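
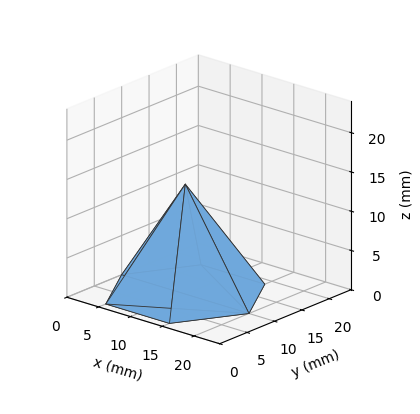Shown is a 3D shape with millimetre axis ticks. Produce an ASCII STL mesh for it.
Reading the render: the shape is a regular 6-sided pyramid, base circumscribed radius ≈ 10 mm, apex at z ≈ 14 mm (dimensions read to the nearest mm from the axis ticks). For the STL, each face is triangulated and given an outward normal.

solid part
  facet normal 0.0000 0.0000 -1.0000
    outer loop
      vertex 5.0 18.7 0.0
      vertex 15.0 18.7 0.0
      vertex 20.0 10.0 0.0
    endloop
  endfacet
  facet normal 0.0000 0.0000 -1.0000
    outer loop
      vertex 0.0 10.0 0.0
      vertex 5.0 18.7 0.0
      vertex 20.0 10.0 0.0
    endloop
  endfacet
  facet normal 0.0000 0.0000 -1.0000
    outer loop
      vertex 5.0 1.3 0.0
      vertex 0.0 10.0 0.0
      vertex 20.0 10.0 0.0
    endloop
  endfacet
  facet normal 0.0000 0.0000 -1.0000
    outer loop
      vertex 15.0 1.3 0.0
      vertex 5.0 1.3 0.0
      vertex 20.0 10.0 0.0
    endloop
  endfacet
  facet normal 0.7371 0.4236 0.5265
    outer loop
      vertex 20.0 10.0 0.0
      vertex 15.0 18.7 0.0
      vertex 10.0 10.0 14.0
    endloop
  endfacet
  facet normal 0.0000 0.8494 0.5278
    outer loop
      vertex 15.0 18.7 0.0
      vertex 5.0 18.7 0.0
      vertex 10.0 10.0 14.0
    endloop
  endfacet
  facet normal -0.7371 0.4236 0.5265
    outer loop
      vertex 5.0 18.7 0.0
      vertex 0.0 10.0 0.0
      vertex 10.0 10.0 14.0
    endloop
  endfacet
  facet normal -0.7371 -0.4236 0.5265
    outer loop
      vertex 0.0 10.0 0.0
      vertex 5.0 1.3 0.0
      vertex 10.0 10.0 14.0
    endloop
  endfacet
  facet normal 0.0000 -0.8494 0.5278
    outer loop
      vertex 5.0 1.3 0.0
      vertex 15.0 1.3 0.0
      vertex 10.0 10.0 14.0
    endloop
  endfacet
  facet normal 0.7371 -0.4236 0.5265
    outer loop
      vertex 15.0 1.3 0.0
      vertex 20.0 10.0 0.0
      vertex 10.0 10.0 14.0
    endloop
  endfacet
endsolid part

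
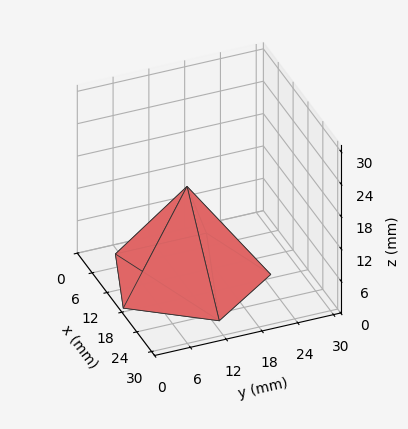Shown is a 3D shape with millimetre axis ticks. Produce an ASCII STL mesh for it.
Reading the render: the shape is a regular 5-sided pyramid, base circumscribed radius ≈ 13 mm, apex at z ≈ 17 mm (dimensions read to the nearest mm from the axis ticks). For the STL, each face is triangulated and given an outward normal.

solid part
  facet normal 0.0000 0.0000 -1.0000
    outer loop
      vertex 2.48 20.64 0.00
      vertex 17.02 25.36 0.00
      vertex 26.00 13.00 0.00
    endloop
  endfacet
  facet normal 0.0000 0.0000 -1.0000
    outer loop
      vertex 2.48 5.36 0.00
      vertex 2.48 20.64 0.00
      vertex 26.00 13.00 0.00
    endloop
  endfacet
  facet normal 0.0000 0.0000 -1.0000
    outer loop
      vertex 17.02 0.64 0.00
      vertex 2.48 5.36 0.00
      vertex 26.00 13.00 0.00
    endloop
  endfacet
  facet normal 0.6880 0.4999 0.5261
    outer loop
      vertex 26.00 13.00 0.00
      vertex 17.02 25.36 0.00
      vertex 13.00 13.00 17.00
    endloop
  endfacet
  facet normal -0.2626 0.8089 0.5260
    outer loop
      vertex 17.02 25.36 0.00
      vertex 2.48 20.64 0.00
      vertex 13.00 13.00 17.00
    endloop
  endfacet
  facet normal -0.8504 0.0000 0.5262
    outer loop
      vertex 2.48 20.64 0.00
      vertex 2.48 5.36 0.00
      vertex 13.00 13.00 17.00
    endloop
  endfacet
  facet normal -0.2626 -0.8089 0.5260
    outer loop
      vertex 2.48 5.36 0.00
      vertex 17.02 0.64 0.00
      vertex 13.00 13.00 17.00
    endloop
  endfacet
  facet normal 0.6880 -0.4999 0.5261
    outer loop
      vertex 17.02 0.64 0.00
      vertex 26.00 13.00 0.00
      vertex 13.00 13.00 17.00
    endloop
  endfacet
endsolid part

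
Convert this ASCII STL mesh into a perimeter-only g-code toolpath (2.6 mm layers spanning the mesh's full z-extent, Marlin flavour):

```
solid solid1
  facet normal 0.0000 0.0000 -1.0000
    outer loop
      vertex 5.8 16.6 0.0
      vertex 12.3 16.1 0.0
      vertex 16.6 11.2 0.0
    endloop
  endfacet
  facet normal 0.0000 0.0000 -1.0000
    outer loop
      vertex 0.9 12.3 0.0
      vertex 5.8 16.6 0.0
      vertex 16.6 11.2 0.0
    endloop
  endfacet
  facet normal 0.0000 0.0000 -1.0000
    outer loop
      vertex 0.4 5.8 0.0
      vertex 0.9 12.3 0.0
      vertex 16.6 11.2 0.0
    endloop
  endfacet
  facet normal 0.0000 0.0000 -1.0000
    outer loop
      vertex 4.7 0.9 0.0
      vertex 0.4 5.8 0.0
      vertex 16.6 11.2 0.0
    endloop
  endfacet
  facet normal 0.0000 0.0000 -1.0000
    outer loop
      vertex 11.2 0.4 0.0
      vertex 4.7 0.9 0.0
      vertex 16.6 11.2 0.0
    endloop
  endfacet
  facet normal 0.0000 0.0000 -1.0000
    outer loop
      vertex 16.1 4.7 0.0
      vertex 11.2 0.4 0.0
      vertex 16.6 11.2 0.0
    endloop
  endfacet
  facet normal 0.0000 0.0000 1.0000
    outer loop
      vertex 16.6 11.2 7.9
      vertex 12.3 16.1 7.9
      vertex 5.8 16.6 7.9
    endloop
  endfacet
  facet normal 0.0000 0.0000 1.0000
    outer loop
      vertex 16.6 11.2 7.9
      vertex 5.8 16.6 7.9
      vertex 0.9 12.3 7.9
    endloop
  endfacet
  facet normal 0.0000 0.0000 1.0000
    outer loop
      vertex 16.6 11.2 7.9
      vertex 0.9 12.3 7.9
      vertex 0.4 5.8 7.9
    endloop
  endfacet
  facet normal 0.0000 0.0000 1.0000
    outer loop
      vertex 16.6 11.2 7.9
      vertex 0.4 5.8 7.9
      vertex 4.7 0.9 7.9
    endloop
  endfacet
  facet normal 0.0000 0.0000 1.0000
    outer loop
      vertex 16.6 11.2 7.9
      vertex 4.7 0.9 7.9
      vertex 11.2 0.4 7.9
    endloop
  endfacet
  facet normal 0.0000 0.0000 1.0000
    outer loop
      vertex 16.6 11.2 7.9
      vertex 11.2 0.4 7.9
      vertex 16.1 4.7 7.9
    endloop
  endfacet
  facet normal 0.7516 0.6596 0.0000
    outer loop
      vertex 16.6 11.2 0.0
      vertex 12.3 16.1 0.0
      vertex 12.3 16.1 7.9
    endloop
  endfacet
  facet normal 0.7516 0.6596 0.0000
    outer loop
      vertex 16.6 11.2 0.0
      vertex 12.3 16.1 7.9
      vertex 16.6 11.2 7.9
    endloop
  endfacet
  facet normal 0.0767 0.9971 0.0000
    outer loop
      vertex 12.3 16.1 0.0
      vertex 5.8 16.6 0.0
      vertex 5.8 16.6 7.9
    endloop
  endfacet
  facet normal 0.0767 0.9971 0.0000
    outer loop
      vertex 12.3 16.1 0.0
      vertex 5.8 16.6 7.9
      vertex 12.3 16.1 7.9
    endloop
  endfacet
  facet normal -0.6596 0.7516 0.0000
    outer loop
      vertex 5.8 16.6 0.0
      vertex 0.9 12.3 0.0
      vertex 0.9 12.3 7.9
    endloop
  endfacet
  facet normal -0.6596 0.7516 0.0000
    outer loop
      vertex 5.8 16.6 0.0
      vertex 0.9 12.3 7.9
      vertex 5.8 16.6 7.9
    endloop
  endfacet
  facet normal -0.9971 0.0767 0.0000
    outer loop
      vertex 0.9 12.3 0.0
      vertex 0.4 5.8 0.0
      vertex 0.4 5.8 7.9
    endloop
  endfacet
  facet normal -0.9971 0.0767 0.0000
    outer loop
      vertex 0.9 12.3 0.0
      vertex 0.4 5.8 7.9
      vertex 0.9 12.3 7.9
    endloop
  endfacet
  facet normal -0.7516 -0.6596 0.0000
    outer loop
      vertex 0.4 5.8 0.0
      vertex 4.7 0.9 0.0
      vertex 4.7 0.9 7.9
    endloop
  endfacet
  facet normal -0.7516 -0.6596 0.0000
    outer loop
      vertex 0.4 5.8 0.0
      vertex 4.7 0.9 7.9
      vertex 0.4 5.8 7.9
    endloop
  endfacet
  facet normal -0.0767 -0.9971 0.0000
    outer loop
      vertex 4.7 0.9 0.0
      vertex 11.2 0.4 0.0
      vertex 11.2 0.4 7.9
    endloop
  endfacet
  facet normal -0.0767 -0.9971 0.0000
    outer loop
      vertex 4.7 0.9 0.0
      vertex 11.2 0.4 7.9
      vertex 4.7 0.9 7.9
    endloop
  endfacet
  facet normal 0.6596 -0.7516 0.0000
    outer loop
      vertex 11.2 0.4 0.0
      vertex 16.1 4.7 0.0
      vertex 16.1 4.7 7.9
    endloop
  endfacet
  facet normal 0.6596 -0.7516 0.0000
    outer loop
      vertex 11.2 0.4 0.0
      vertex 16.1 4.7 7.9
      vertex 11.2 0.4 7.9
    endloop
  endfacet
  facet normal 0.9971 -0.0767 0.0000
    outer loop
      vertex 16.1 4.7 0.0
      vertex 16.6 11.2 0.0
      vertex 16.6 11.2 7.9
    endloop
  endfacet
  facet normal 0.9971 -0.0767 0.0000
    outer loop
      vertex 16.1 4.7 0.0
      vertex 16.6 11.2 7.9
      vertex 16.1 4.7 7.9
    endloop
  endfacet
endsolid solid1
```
; perimeter-only toolpath
G21 ; units = mm
G90 ; absolute positioning
G28 ; home
; layer 1
G0 Z2.6
G0 X16.6 Y11.2
G1 X12.3 Y16.1
G1 X5.8 Y16.6
G1 X0.9 Y12.3
G1 X0.4 Y5.8
G1 X4.7 Y0.9
G1 X11.2 Y0.4
G1 X16.1 Y4.7
G1 X16.6 Y11.2
; layer 2
G0 Z5.3
G0 X16.6 Y11.2
G1 X12.3 Y16.1
G1 X5.8 Y16.6
G1 X0.9 Y12.3
G1 X0.4 Y5.8
G1 X4.7 Y0.9
G1 X11.2 Y0.4
G1 X16.1 Y4.7
G1 X16.6 Y11.2
; layer 3
G0 Z7.9
G0 X16.6 Y11.2
G1 X12.3 Y16.1
G1 X5.8 Y16.6
G1 X0.9 Y12.3
G1 X0.4 Y5.8
G1 X4.7 Y0.9
G1 X11.2 Y0.4
G1 X16.1 Y4.7
G1 X16.6 Y11.2
M2 ; end

The solid is a regular 8-sided prism (a cylinder approximated with 8 flat sides), circumscribed radius ≈ 8.5 mm, height ≈ 7.9 mm. Slicing at Δz = 2.6 mm — 3 equal slices spanning the solid's height, so layer i sits at z = i·h/3 — gives 3 non-empty perimeters. Each is a 8-segment closed polygon; G0 lifts to the layer z and rapids to the start vertex, then G1 traces the edges.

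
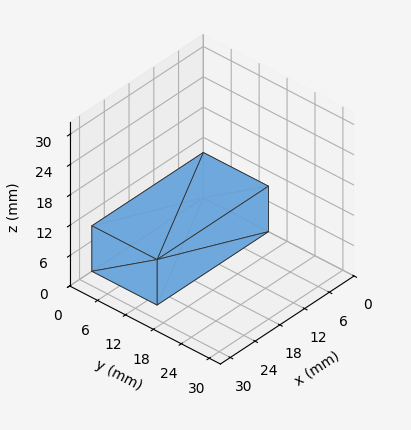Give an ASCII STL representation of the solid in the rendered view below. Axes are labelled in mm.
Reading the render: the shape is a rectangular box, roughly 27 × 14 mm footprint and 9 mm tall (dimensions read to the nearest mm from the axis ticks). For the STL, each face is triangulated and given an outward normal.

solid part
  facet normal 0.0000 0.0000 -1.0000
    outer loop
      vertex 27.0 14.0 0.0
      vertex 27.0 0.0 0.0
      vertex 0.0 0.0 0.0
    endloop
  endfacet
  facet normal 0.0000 0.0000 -1.0000
    outer loop
      vertex 0.0 14.0 0.0
      vertex 27.0 14.0 0.0
      vertex 0.0 0.0 0.0
    endloop
  endfacet
  facet normal 0.0000 0.0000 1.0000
    outer loop
      vertex 0.0 0.0 9.0
      vertex 27.0 0.0 9.0
      vertex 27.0 14.0 9.0
    endloop
  endfacet
  facet normal 0.0000 0.0000 1.0000
    outer loop
      vertex 0.0 0.0 9.0
      vertex 27.0 14.0 9.0
      vertex 0.0 14.0 9.0
    endloop
  endfacet
  facet normal 0.0000 -1.0000 0.0000
    outer loop
      vertex 0.0 0.0 0.0
      vertex 27.0 0.0 0.0
      vertex 27.0 0.0 9.0
    endloop
  endfacet
  facet normal 0.0000 -1.0000 0.0000
    outer loop
      vertex 0.0 0.0 0.0
      vertex 27.0 0.0 9.0
      vertex 0.0 0.0 9.0
    endloop
  endfacet
  facet normal 0.0000 1.0000 0.0000
    outer loop
      vertex 27.0 14.0 9.0
      vertex 27.0 14.0 0.0
      vertex 0.0 14.0 0.0
    endloop
  endfacet
  facet normal 0.0000 1.0000 0.0000
    outer loop
      vertex 0.0 14.0 9.0
      vertex 27.0 14.0 9.0
      vertex 0.0 14.0 0.0
    endloop
  endfacet
  facet normal -1.0000 0.0000 0.0000
    outer loop
      vertex 0.0 14.0 9.0
      vertex 0.0 14.0 0.0
      vertex 0.0 0.0 0.0
    endloop
  endfacet
  facet normal -1.0000 0.0000 0.0000
    outer loop
      vertex 0.0 0.0 9.0
      vertex 0.0 14.0 9.0
      vertex 0.0 0.0 0.0
    endloop
  endfacet
  facet normal 1.0000 0.0000 0.0000
    outer loop
      vertex 27.0 0.0 0.0
      vertex 27.0 14.0 0.0
      vertex 27.0 14.0 9.0
    endloop
  endfacet
  facet normal 1.0000 0.0000 0.0000
    outer loop
      vertex 27.0 0.0 0.0
      vertex 27.0 14.0 9.0
      vertex 27.0 0.0 9.0
    endloop
  endfacet
endsolid part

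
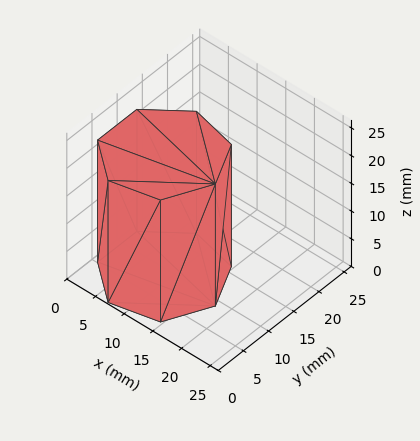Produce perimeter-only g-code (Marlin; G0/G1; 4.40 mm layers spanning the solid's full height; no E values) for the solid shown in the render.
Reading the render: the shape is a regular 7-sided prism (a cylinder approximated with 7 flat sides), circumscribed radius ≈ 9 mm, height ≈ 22 mm (dimensions read to the nearest mm from the axis ticks). For the g-code, the solid's height is divided into equal slices at the stated Δz and each level perimeter traced with G1 moves after a G0 lift.

; perimeter-only toolpath
G21 ; units = mm
G90 ; absolute positioning
G28 ; home
; layer 1
G0 Z4.40
G0 X18.00 Y9.00
G1 X14.61 Y16.04
G1 X7.00 Y17.77
G1 X0.89 Y12.90
G1 X0.89 Y5.10
G1 X7.00 Y0.23
G1 X14.61 Y1.96
G1 X18.00 Y9.00
; layer 2
G0 Z8.80
G0 X18.00 Y9.00
G1 X14.61 Y16.04
G1 X7.00 Y17.77
G1 X0.89 Y12.90
G1 X0.89 Y5.10
G1 X7.00 Y0.23
G1 X14.61 Y1.96
G1 X18.00 Y9.00
; layer 3
G0 Z13.20
G0 X18.00 Y9.00
G1 X14.61 Y16.04
G1 X7.00 Y17.77
G1 X0.89 Y12.90
G1 X0.89 Y5.10
G1 X7.00 Y0.23
G1 X14.61 Y1.96
G1 X18.00 Y9.00
; layer 4
G0 Z17.60
G0 X18.00 Y9.00
G1 X14.61 Y16.04
G1 X7.00 Y17.77
G1 X0.89 Y12.90
G1 X0.89 Y5.10
G1 X7.00 Y0.23
G1 X14.61 Y1.96
G1 X18.00 Y9.00
; layer 5
G0 Z22.00
G0 X18.00 Y9.00
G1 X14.61 Y16.04
G1 X7.00 Y17.77
G1 X0.89 Y12.90
G1 X0.89 Y5.10
G1 X7.00 Y0.23
G1 X14.61 Y1.96
G1 X18.00 Y9.00
M2 ; end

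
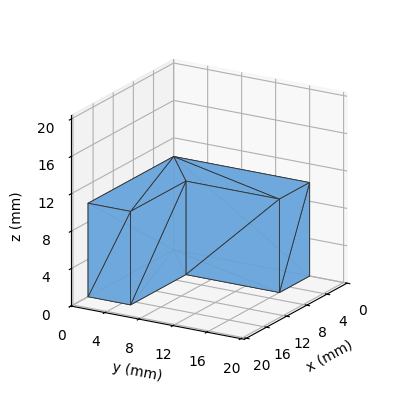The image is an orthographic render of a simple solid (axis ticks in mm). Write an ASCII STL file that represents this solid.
Reading the render: the shape is an L-shaped prism: outer 17 × 16 mm, arm thicknesses ≈ 5 mm (horizontal) and 6 mm (vertical), extruded 10 mm in z (dimensions read to the nearest mm from the axis ticks). For the STL, each face is triangulated and given an outward normal.

solid part
  facet normal 0.0000 0.0000 -1.0000
    outer loop
      vertex 17.000 5.000 0.000
      vertex 17.000 0.000 0.000
      vertex 0.000 0.000 0.000
    endloop
  endfacet
  facet normal 0.0000 0.0000 -1.0000
    outer loop
      vertex 6.000 5.000 0.000
      vertex 17.000 5.000 0.000
      vertex 0.000 0.000 0.000
    endloop
  endfacet
  facet normal 0.0000 0.0000 -1.0000
    outer loop
      vertex 6.000 16.000 0.000
      vertex 6.000 5.000 0.000
      vertex 0.000 0.000 0.000
    endloop
  endfacet
  facet normal 0.0000 0.0000 -1.0000
    outer loop
      vertex 0.000 16.000 0.000
      vertex 6.000 16.000 0.000
      vertex 0.000 0.000 0.000
    endloop
  endfacet
  facet normal 0.0000 0.0000 1.0000
    outer loop
      vertex 0.000 0.000 10.000
      vertex 17.000 0.000 10.000
      vertex 17.000 5.000 10.000
    endloop
  endfacet
  facet normal 0.0000 0.0000 1.0000
    outer loop
      vertex 0.000 0.000 10.000
      vertex 17.000 5.000 10.000
      vertex 6.000 5.000 10.000
    endloop
  endfacet
  facet normal 0.0000 0.0000 1.0000
    outer loop
      vertex 0.000 0.000 10.000
      vertex 6.000 5.000 10.000
      vertex 6.000 16.000 10.000
    endloop
  endfacet
  facet normal 0.0000 0.0000 1.0000
    outer loop
      vertex 0.000 0.000 10.000
      vertex 6.000 16.000 10.000
      vertex 0.000 16.000 10.000
    endloop
  endfacet
  facet normal 0.0000 -1.0000 0.0000
    outer loop
      vertex 0.000 0.000 0.000
      vertex 17.000 0.000 0.000
      vertex 17.000 0.000 10.000
    endloop
  endfacet
  facet normal 0.0000 -1.0000 0.0000
    outer loop
      vertex 0.000 0.000 0.000
      vertex 17.000 0.000 10.000
      vertex 0.000 0.000 10.000
    endloop
  endfacet
  facet normal 1.0000 0.0000 0.0000
    outer loop
      vertex 17.000 0.000 0.000
      vertex 17.000 5.000 0.000
      vertex 17.000 5.000 10.000
    endloop
  endfacet
  facet normal 1.0000 0.0000 0.0000
    outer loop
      vertex 17.000 0.000 0.000
      vertex 17.000 5.000 10.000
      vertex 17.000 0.000 10.000
    endloop
  endfacet
  facet normal 0.0000 1.0000 0.0000
    outer loop
      vertex 17.000 5.000 0.000
      vertex 6.000 5.000 0.000
      vertex 6.000 5.000 10.000
    endloop
  endfacet
  facet normal 0.0000 1.0000 0.0000
    outer loop
      vertex 17.000 5.000 0.000
      vertex 6.000 5.000 10.000
      vertex 17.000 5.000 10.000
    endloop
  endfacet
  facet normal 1.0000 0.0000 0.0000
    outer loop
      vertex 6.000 5.000 0.000
      vertex 6.000 16.000 0.000
      vertex 6.000 16.000 10.000
    endloop
  endfacet
  facet normal 1.0000 0.0000 0.0000
    outer loop
      vertex 6.000 5.000 0.000
      vertex 6.000 16.000 10.000
      vertex 6.000 5.000 10.000
    endloop
  endfacet
  facet normal 0.0000 1.0000 0.0000
    outer loop
      vertex 6.000 16.000 0.000
      vertex 0.000 16.000 0.000
      vertex 0.000 16.000 10.000
    endloop
  endfacet
  facet normal 0.0000 1.0000 0.0000
    outer loop
      vertex 6.000 16.000 0.000
      vertex 0.000 16.000 10.000
      vertex 6.000 16.000 10.000
    endloop
  endfacet
  facet normal -1.0000 0.0000 0.0000
    outer loop
      vertex 0.000 16.000 0.000
      vertex 0.000 0.000 0.000
      vertex 0.000 0.000 10.000
    endloop
  endfacet
  facet normal -1.0000 0.0000 0.0000
    outer loop
      vertex 0.000 16.000 0.000
      vertex 0.000 0.000 10.000
      vertex 0.000 16.000 10.000
    endloop
  endfacet
endsolid part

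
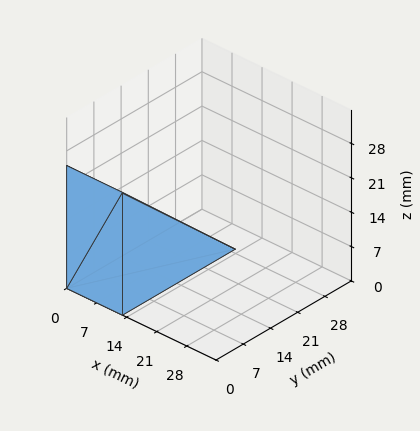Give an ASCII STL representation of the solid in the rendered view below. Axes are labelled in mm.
Reading the render: the shape is a wedge (ramp): 13 × 29 mm base, rising to 25 mm along the y=0 edge and sloping linearly to z=0 at y=29 (dimensions read to the nearest mm from the axis ticks). For the STL, each face is triangulated and given an outward normal.

solid part
  facet normal 0.0000 0.0000 -1.0000
    outer loop
      vertex 13.00 29.00 0.00
      vertex 13.00 0.00 0.00
      vertex 0.00 0.00 0.00
    endloop
  endfacet
  facet normal 0.0000 0.0000 -1.0000
    outer loop
      vertex 0.00 29.00 0.00
      vertex 13.00 29.00 0.00
      vertex 0.00 0.00 0.00
    endloop
  endfacet
  facet normal 0.0000 -1.0000 0.0000
    outer loop
      vertex 0.00 0.00 0.00
      vertex 13.00 0.00 0.00
      vertex 13.00 0.00 25.00
    endloop
  endfacet
  facet normal 0.0000 -1.0000 0.0000
    outer loop
      vertex 0.00 0.00 0.00
      vertex 13.00 0.00 25.00
      vertex 0.00 0.00 25.00
    endloop
  endfacet
  facet normal 0.0000 0.6529 0.7574
    outer loop
      vertex 0.00 0.00 25.00
      vertex 13.00 0.00 25.00
      vertex 13.00 29.00 0.00
    endloop
  endfacet
  facet normal 0.0000 0.6529 0.7574
    outer loop
      vertex 0.00 0.00 25.00
      vertex 13.00 29.00 0.00
      vertex 0.00 29.00 0.00
    endloop
  endfacet
  facet normal -1.0000 0.0000 0.0000
    outer loop
      vertex 0.00 0.00 25.00
      vertex 0.00 29.00 0.00
      vertex 0.00 0.00 0.00
    endloop
  endfacet
  facet normal 1.0000 0.0000 0.0000
    outer loop
      vertex 13.00 0.00 0.00
      vertex 13.00 29.00 0.00
      vertex 13.00 0.00 25.00
    endloop
  endfacet
endsolid part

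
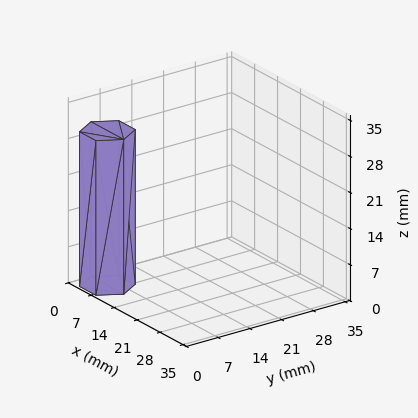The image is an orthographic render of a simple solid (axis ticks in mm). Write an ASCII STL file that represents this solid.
Reading the render: the shape is a regular 6-sided prism (a cylinder approximated with 6 flat sides), circumscribed radius ≈ 5 mm, height ≈ 30 mm (dimensions read to the nearest mm from the axis ticks). For the STL, each face is triangulated and given an outward normal.

solid part
  facet normal 0.0000 0.0000 -1.0000
    outer loop
      vertex 2.50 9.33 0.00
      vertex 7.50 9.33 0.00
      vertex 10.00 5.00 0.00
    endloop
  endfacet
  facet normal 0.0000 0.0000 -1.0000
    outer loop
      vertex 0.00 5.00 0.00
      vertex 2.50 9.33 0.00
      vertex 10.00 5.00 0.00
    endloop
  endfacet
  facet normal 0.0000 0.0000 -1.0000
    outer loop
      vertex 2.50 0.67 0.00
      vertex 0.00 5.00 0.00
      vertex 10.00 5.00 0.00
    endloop
  endfacet
  facet normal 0.0000 0.0000 -1.0000
    outer loop
      vertex 7.50 0.67 0.00
      vertex 2.50 0.67 0.00
      vertex 10.00 5.00 0.00
    endloop
  endfacet
  facet normal 0.0000 0.0000 1.0000
    outer loop
      vertex 10.00 5.00 30.00
      vertex 7.50 9.33 30.00
      vertex 2.50 9.33 30.00
    endloop
  endfacet
  facet normal 0.0000 0.0000 1.0000
    outer loop
      vertex 10.00 5.00 30.00
      vertex 2.50 9.33 30.00
      vertex 0.00 5.00 30.00
    endloop
  endfacet
  facet normal 0.0000 0.0000 1.0000
    outer loop
      vertex 10.00 5.00 30.00
      vertex 0.00 5.00 30.00
      vertex 2.50 0.67 30.00
    endloop
  endfacet
  facet normal 0.0000 0.0000 1.0000
    outer loop
      vertex 10.00 5.00 30.00
      vertex 2.50 0.67 30.00
      vertex 7.50 0.67 30.00
    endloop
  endfacet
  facet normal 0.8660 0.5000 0.0000
    outer loop
      vertex 10.00 5.00 0.00
      vertex 7.50 9.33 0.00
      vertex 7.50 9.33 30.00
    endloop
  endfacet
  facet normal 0.8660 0.5000 0.0000
    outer loop
      vertex 10.00 5.00 0.00
      vertex 7.50 9.33 30.00
      vertex 10.00 5.00 30.00
    endloop
  endfacet
  facet normal 0.0000 1.0000 0.0000
    outer loop
      vertex 7.50 9.33 0.00
      vertex 2.50 9.33 0.00
      vertex 2.50 9.33 30.00
    endloop
  endfacet
  facet normal 0.0000 1.0000 0.0000
    outer loop
      vertex 7.50 9.33 0.00
      vertex 2.50 9.33 30.00
      vertex 7.50 9.33 30.00
    endloop
  endfacet
  facet normal -0.8660 0.5000 0.0000
    outer loop
      vertex 2.50 9.33 0.00
      vertex 0.00 5.00 0.00
      vertex 0.00 5.00 30.00
    endloop
  endfacet
  facet normal -0.8660 0.5000 0.0000
    outer loop
      vertex 2.50 9.33 0.00
      vertex 0.00 5.00 30.00
      vertex 2.50 9.33 30.00
    endloop
  endfacet
  facet normal -0.8660 -0.5000 0.0000
    outer loop
      vertex 0.00 5.00 0.00
      vertex 2.50 0.67 0.00
      vertex 2.50 0.67 30.00
    endloop
  endfacet
  facet normal -0.8660 -0.5000 0.0000
    outer loop
      vertex 0.00 5.00 0.00
      vertex 2.50 0.67 30.00
      vertex 0.00 5.00 30.00
    endloop
  endfacet
  facet normal 0.0000 -1.0000 0.0000
    outer loop
      vertex 2.50 0.67 0.00
      vertex 7.50 0.67 0.00
      vertex 7.50 0.67 30.00
    endloop
  endfacet
  facet normal 0.0000 -1.0000 0.0000
    outer loop
      vertex 2.50 0.67 0.00
      vertex 7.50 0.67 30.00
      vertex 2.50 0.67 30.00
    endloop
  endfacet
  facet normal 0.8660 -0.5000 0.0000
    outer loop
      vertex 7.50 0.67 0.00
      vertex 10.00 5.00 0.00
      vertex 10.00 5.00 30.00
    endloop
  endfacet
  facet normal 0.8660 -0.5000 0.0000
    outer loop
      vertex 7.50 0.67 0.00
      vertex 10.00 5.00 30.00
      vertex 7.50 0.67 30.00
    endloop
  endfacet
endsolid part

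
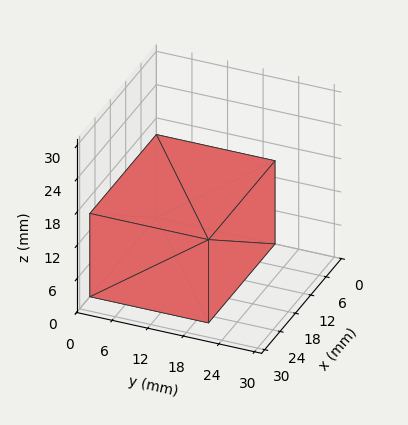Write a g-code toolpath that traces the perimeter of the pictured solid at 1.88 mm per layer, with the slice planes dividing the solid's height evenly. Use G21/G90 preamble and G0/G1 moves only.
Reading the render: the shape is a rectangular box, roughly 26 × 20 mm footprint and 15 mm tall (dimensions read to the nearest mm from the axis ticks). For the g-code, the solid's height is divided into equal slices at the stated Δz and each level perimeter traced with G1 moves after a G0 lift.

; perimeter-only toolpath
G21 ; units = mm
G90 ; absolute positioning
G28 ; home
; layer 1
G0 Z1.88
G0 X0.00 Y0.00
G1 X26.00 Y0.00
G1 X26.00 Y20.00
G1 X0.00 Y20.00
G1 X0.00 Y0.00
; layer 2
G0 Z3.75
G0 X0.00 Y0.00
G1 X26.00 Y0.00
G1 X26.00 Y20.00
G1 X0.00 Y20.00
G1 X0.00 Y0.00
; layer 3
G0 Z5.62
G0 X0.00 Y0.00
G1 X26.00 Y0.00
G1 X26.00 Y20.00
G1 X0.00 Y20.00
G1 X0.00 Y0.00
; layer 4
G0 Z7.50
G0 X0.00 Y0.00
G1 X26.00 Y0.00
G1 X26.00 Y20.00
G1 X0.00 Y20.00
G1 X0.00 Y0.00
; layer 5
G0 Z9.38
G0 X0.00 Y0.00
G1 X26.00 Y0.00
G1 X26.00 Y20.00
G1 X0.00 Y20.00
G1 X0.00 Y0.00
; layer 6
G0 Z11.25
G0 X0.00 Y0.00
G1 X26.00 Y0.00
G1 X26.00 Y20.00
G1 X0.00 Y20.00
G1 X0.00 Y0.00
; layer 7
G0 Z13.12
G0 X0.00 Y0.00
G1 X26.00 Y0.00
G1 X26.00 Y20.00
G1 X0.00 Y20.00
G1 X0.00 Y0.00
; layer 8
G0 Z15.00
G0 X0.00 Y0.00
G1 X26.00 Y0.00
G1 X26.00 Y20.00
G1 X0.00 Y20.00
G1 X0.00 Y0.00
M2 ; end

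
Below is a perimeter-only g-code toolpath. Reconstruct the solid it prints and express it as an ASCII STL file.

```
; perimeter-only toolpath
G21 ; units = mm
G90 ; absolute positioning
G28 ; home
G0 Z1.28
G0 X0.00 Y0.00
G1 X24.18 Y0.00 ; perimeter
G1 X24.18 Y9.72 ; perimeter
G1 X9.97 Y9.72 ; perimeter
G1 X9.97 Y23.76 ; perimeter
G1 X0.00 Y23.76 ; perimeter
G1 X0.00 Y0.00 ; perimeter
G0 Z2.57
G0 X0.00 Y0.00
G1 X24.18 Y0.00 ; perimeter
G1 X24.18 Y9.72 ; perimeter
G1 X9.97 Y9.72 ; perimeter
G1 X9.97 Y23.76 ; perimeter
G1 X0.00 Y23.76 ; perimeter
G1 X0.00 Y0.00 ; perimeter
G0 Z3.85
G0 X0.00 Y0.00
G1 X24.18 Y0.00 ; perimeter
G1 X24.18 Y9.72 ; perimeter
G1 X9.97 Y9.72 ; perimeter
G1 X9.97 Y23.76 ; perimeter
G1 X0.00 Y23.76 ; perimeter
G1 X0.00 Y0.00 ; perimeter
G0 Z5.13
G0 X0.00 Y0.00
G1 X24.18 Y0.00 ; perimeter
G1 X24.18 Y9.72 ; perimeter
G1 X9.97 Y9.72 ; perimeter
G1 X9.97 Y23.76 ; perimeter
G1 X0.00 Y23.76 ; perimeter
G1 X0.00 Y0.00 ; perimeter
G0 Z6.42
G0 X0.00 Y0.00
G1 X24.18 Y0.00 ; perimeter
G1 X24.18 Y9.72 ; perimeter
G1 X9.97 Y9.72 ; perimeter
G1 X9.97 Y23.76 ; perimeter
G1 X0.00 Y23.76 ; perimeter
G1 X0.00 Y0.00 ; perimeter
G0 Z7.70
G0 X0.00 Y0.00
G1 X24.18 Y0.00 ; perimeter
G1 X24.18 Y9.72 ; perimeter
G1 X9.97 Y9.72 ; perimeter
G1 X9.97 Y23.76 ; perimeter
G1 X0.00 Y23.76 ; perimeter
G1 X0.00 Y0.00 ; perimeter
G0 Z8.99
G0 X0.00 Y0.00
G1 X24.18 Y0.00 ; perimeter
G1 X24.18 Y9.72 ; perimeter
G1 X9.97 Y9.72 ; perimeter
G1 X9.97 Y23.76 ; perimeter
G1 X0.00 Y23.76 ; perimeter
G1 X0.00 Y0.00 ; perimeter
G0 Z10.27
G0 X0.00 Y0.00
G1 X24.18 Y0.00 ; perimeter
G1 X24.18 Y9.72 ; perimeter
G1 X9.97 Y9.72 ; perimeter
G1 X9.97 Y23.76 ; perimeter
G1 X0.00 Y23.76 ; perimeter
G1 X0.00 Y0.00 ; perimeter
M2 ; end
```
solid part
  facet normal 0.0000 0.0000 -1.0000
    outer loop
      vertex 24.18 9.72 0.00
      vertex 24.18 0.00 0.00
      vertex 0.00 0.00 0.00
    endloop
  endfacet
  facet normal 0.0000 0.0000 -1.0000
    outer loop
      vertex 9.97 9.72 0.00
      vertex 24.18 9.72 0.00
      vertex 0.00 0.00 0.00
    endloop
  endfacet
  facet normal 0.0000 0.0000 -1.0000
    outer loop
      vertex 9.97 23.76 0.00
      vertex 9.97 9.72 0.00
      vertex 0.00 0.00 0.00
    endloop
  endfacet
  facet normal 0.0000 0.0000 -1.0000
    outer loop
      vertex 0.00 23.76 0.00
      vertex 9.97 23.76 0.00
      vertex 0.00 0.00 0.00
    endloop
  endfacet
  facet normal 0.0000 0.0000 1.0000
    outer loop
      vertex 0.00 0.00 10.27
      vertex 24.18 0.00 10.27
      vertex 24.18 9.72 10.27
    endloop
  endfacet
  facet normal 0.0000 0.0000 1.0000
    outer loop
      vertex 0.00 0.00 10.27
      vertex 24.18 9.72 10.27
      vertex 9.97 9.72 10.27
    endloop
  endfacet
  facet normal 0.0000 0.0000 1.0000
    outer loop
      vertex 0.00 0.00 10.27
      vertex 9.97 9.72 10.27
      vertex 9.97 23.76 10.27
    endloop
  endfacet
  facet normal 0.0000 0.0000 1.0000
    outer loop
      vertex 0.00 0.00 10.27
      vertex 9.97 23.76 10.27
      vertex 0.00 23.76 10.27
    endloop
  endfacet
  facet normal 0.0000 -1.0000 0.0000
    outer loop
      vertex 0.00 0.00 0.00
      vertex 24.18 0.00 0.00
      vertex 24.18 0.00 10.27
    endloop
  endfacet
  facet normal 0.0000 -1.0000 0.0000
    outer loop
      vertex 0.00 0.00 0.00
      vertex 24.18 0.00 10.27
      vertex 0.00 0.00 10.27
    endloop
  endfacet
  facet normal 1.0000 0.0000 0.0000
    outer loop
      vertex 24.18 0.00 0.00
      vertex 24.18 9.72 0.00
      vertex 24.18 9.72 10.27
    endloop
  endfacet
  facet normal 1.0000 0.0000 0.0000
    outer loop
      vertex 24.18 0.00 0.00
      vertex 24.18 9.72 10.27
      vertex 24.18 0.00 10.27
    endloop
  endfacet
  facet normal 0.0000 1.0000 0.0000
    outer loop
      vertex 24.18 9.72 0.00
      vertex 9.97 9.72 0.00
      vertex 9.97 9.72 10.27
    endloop
  endfacet
  facet normal 0.0000 1.0000 0.0000
    outer loop
      vertex 24.18 9.72 0.00
      vertex 9.97 9.72 10.27
      vertex 24.18 9.72 10.27
    endloop
  endfacet
  facet normal 1.0000 0.0000 0.0000
    outer loop
      vertex 9.97 9.72 0.00
      vertex 9.97 23.76 0.00
      vertex 9.97 23.76 10.27
    endloop
  endfacet
  facet normal 1.0000 0.0000 0.0000
    outer loop
      vertex 9.97 9.72 0.00
      vertex 9.97 23.76 10.27
      vertex 9.97 9.72 10.27
    endloop
  endfacet
  facet normal 0.0000 1.0000 0.0000
    outer loop
      vertex 9.97 23.76 0.00
      vertex 0.00 23.76 0.00
      vertex 0.00 23.76 10.27
    endloop
  endfacet
  facet normal 0.0000 1.0000 0.0000
    outer loop
      vertex 9.97 23.76 0.00
      vertex 0.00 23.76 10.27
      vertex 9.97 23.76 10.27
    endloop
  endfacet
  facet normal -1.0000 0.0000 0.0000
    outer loop
      vertex 0.00 23.76 0.00
      vertex 0.00 0.00 0.00
      vertex 0.00 0.00 10.27
    endloop
  endfacet
  facet normal -1.0000 0.0000 0.0000
    outer loop
      vertex 0.00 23.76 0.00
      vertex 0.00 0.00 10.27
      vertex 0.00 23.76 10.27
    endloop
  endfacet
endsolid part

The G0 Z moves step by Δz≈1.28 mm. Every layer's G1 loop is the same polygon, so the solid is a straight extrusion of it from z=0 to z≈10.3. Closing with flat bottom and top caps and triangulating gives 20 facets — an L-shaped prism: outer 24.2 × 23.8 mm, arm thicknesses ≈ 9.72 mm (horizontal) and 9.97 mm (vertical), extruded 10.3 mm in z.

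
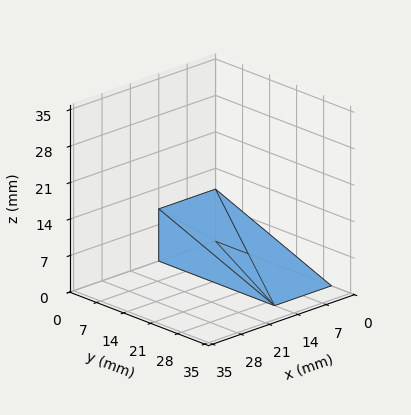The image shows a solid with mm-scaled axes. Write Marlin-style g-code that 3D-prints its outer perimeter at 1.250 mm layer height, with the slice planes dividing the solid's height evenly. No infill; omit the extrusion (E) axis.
Reading the render: the shape is a wedge (ramp): 14 × 30 mm base, rising to 10 mm along the y=0 edge and sloping linearly to z=0 at y=30 (dimensions read to the nearest mm from the axis ticks). For the g-code, the solid's height is divided into equal slices at the stated Δz and each level perimeter traced with G1 moves after a G0 lift.

; perimeter-only toolpath
G21 ; units = mm
G90 ; absolute positioning
G28 ; home
; layer 1
G0 Z1.250
G0 X0.000 Y0.000
G1 X14.000 Y0.000
G1 X14.000 Y26.250
G1 X0.000 Y26.250
G1 X0.000 Y0.000
; layer 2
G0 Z2.500
G0 X0.000 Y0.000
G1 X14.000 Y0.000
G1 X14.000 Y22.500
G1 X0.000 Y22.500
G1 X0.000 Y0.000
; layer 3
G0 Z3.750
G0 X0.000 Y0.000
G1 X14.000 Y0.000
G1 X14.000 Y18.750
G1 X0.000 Y18.750
G1 X0.000 Y0.000
; layer 4
G0 Z5.000
G0 X0.000 Y0.000
G1 X14.000 Y0.000
G1 X14.000 Y15.000
G1 X0.000 Y15.000
G1 X0.000 Y0.000
; layer 5
G0 Z6.250
G0 X0.000 Y0.000
G1 X14.000 Y0.000
G1 X14.000 Y11.250
G1 X0.000 Y11.250
G1 X0.000 Y0.000
; layer 6
G0 Z7.500
G0 X0.000 Y0.000
G1 X14.000 Y0.000
G1 X14.000 Y7.500
G1 X0.000 Y7.500
G1 X0.000 Y0.000
; layer 7
G0 Z8.750
G0 X0.000 Y0.000
G1 X14.000 Y0.000
G1 X14.000 Y3.750
G1 X0.000 Y3.750
G1 X0.000 Y0.000
M2 ; end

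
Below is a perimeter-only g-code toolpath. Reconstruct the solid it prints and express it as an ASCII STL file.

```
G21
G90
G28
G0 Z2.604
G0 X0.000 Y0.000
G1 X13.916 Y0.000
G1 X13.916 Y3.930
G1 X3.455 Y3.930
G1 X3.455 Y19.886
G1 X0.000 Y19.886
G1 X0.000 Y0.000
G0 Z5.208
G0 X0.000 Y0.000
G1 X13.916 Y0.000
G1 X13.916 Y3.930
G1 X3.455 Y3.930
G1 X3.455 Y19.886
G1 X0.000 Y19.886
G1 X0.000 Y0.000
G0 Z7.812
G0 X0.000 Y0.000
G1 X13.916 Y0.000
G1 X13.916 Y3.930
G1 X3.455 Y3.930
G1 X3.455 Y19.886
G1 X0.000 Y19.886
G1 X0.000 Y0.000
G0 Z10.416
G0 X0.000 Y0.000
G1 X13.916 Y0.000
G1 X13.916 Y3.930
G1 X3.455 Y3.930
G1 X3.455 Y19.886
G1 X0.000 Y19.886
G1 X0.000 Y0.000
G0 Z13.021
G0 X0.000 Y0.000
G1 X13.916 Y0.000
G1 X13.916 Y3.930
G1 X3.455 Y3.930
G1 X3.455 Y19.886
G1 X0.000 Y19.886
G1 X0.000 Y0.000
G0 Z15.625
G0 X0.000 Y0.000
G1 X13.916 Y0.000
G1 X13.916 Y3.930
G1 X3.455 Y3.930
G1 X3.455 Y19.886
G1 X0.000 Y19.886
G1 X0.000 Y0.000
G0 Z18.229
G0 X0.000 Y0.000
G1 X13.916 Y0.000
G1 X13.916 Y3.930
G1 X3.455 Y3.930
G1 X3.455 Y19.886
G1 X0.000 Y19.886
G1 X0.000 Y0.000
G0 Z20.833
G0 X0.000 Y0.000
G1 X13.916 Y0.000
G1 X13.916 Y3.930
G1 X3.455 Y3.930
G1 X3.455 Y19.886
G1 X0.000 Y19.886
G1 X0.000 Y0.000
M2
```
solid part
  facet normal 0.0000 0.0000 -1.0000
    outer loop
      vertex 13.916 3.930 0.000
      vertex 13.916 0.000 0.000
      vertex 0.000 0.000 0.000
    endloop
  endfacet
  facet normal 0.0000 0.0000 -1.0000
    outer loop
      vertex 3.455 3.930 0.000
      vertex 13.916 3.930 0.000
      vertex 0.000 0.000 0.000
    endloop
  endfacet
  facet normal 0.0000 0.0000 -1.0000
    outer loop
      vertex 3.455 19.886 0.000
      vertex 3.455 3.930 0.000
      vertex 0.000 0.000 0.000
    endloop
  endfacet
  facet normal 0.0000 0.0000 -1.0000
    outer loop
      vertex 0.000 19.886 0.000
      vertex 3.455 19.886 0.000
      vertex 0.000 0.000 0.000
    endloop
  endfacet
  facet normal 0.0000 0.0000 1.0000
    outer loop
      vertex 0.000 0.000 20.833
      vertex 13.916 0.000 20.833
      vertex 13.916 3.930 20.833
    endloop
  endfacet
  facet normal 0.0000 0.0000 1.0000
    outer loop
      vertex 0.000 0.000 20.833
      vertex 13.916 3.930 20.833
      vertex 3.455 3.930 20.833
    endloop
  endfacet
  facet normal 0.0000 0.0000 1.0000
    outer loop
      vertex 0.000 0.000 20.833
      vertex 3.455 3.930 20.833
      vertex 3.455 19.886 20.833
    endloop
  endfacet
  facet normal 0.0000 0.0000 1.0000
    outer loop
      vertex 0.000 0.000 20.833
      vertex 3.455 19.886 20.833
      vertex 0.000 19.886 20.833
    endloop
  endfacet
  facet normal 0.0000 -1.0000 0.0000
    outer loop
      vertex 0.000 0.000 0.000
      vertex 13.916 0.000 0.000
      vertex 13.916 0.000 20.833
    endloop
  endfacet
  facet normal 0.0000 -1.0000 0.0000
    outer loop
      vertex 0.000 0.000 0.000
      vertex 13.916 0.000 20.833
      vertex 0.000 0.000 20.833
    endloop
  endfacet
  facet normal 1.0000 0.0000 0.0000
    outer loop
      vertex 13.916 0.000 0.000
      vertex 13.916 3.930 0.000
      vertex 13.916 3.930 20.833
    endloop
  endfacet
  facet normal 1.0000 0.0000 0.0000
    outer loop
      vertex 13.916 0.000 0.000
      vertex 13.916 3.930 20.833
      vertex 13.916 0.000 20.833
    endloop
  endfacet
  facet normal 0.0000 1.0000 0.0000
    outer loop
      vertex 13.916 3.930 0.000
      vertex 3.455 3.930 0.000
      vertex 3.455 3.930 20.833
    endloop
  endfacet
  facet normal 0.0000 1.0000 0.0000
    outer loop
      vertex 13.916 3.930 0.000
      vertex 3.455 3.930 20.833
      vertex 13.916 3.930 20.833
    endloop
  endfacet
  facet normal 1.0000 0.0000 0.0000
    outer loop
      vertex 3.455 3.930 0.000
      vertex 3.455 19.886 0.000
      vertex 3.455 19.886 20.833
    endloop
  endfacet
  facet normal 1.0000 0.0000 0.0000
    outer loop
      vertex 3.455 3.930 0.000
      vertex 3.455 19.886 20.833
      vertex 3.455 3.930 20.833
    endloop
  endfacet
  facet normal 0.0000 1.0000 0.0000
    outer loop
      vertex 3.455 19.886 0.000
      vertex 0.000 19.886 0.000
      vertex 0.000 19.886 20.833
    endloop
  endfacet
  facet normal 0.0000 1.0000 0.0000
    outer loop
      vertex 3.455 19.886 0.000
      vertex 0.000 19.886 20.833
      vertex 3.455 19.886 20.833
    endloop
  endfacet
  facet normal -1.0000 0.0000 0.0000
    outer loop
      vertex 0.000 19.886 0.000
      vertex 0.000 0.000 0.000
      vertex 0.000 0.000 20.833
    endloop
  endfacet
  facet normal -1.0000 0.0000 0.0000
    outer loop
      vertex 0.000 19.886 0.000
      vertex 0.000 0.000 20.833
      vertex 0.000 19.886 20.833
    endloop
  endfacet
endsolid part

The G0 Z moves step by Δz≈2.604 mm. Every layer's G1 loop is the same polygon, so the solid is a straight extrusion of it from z=0 to z≈20.8. Closing with flat bottom and top caps and triangulating gives 20 facets — an L-shaped prism: outer 13.9 × 19.9 mm, arm thicknesses ≈ 3.93 mm (horizontal) and 3.46 mm (vertical), extruded 20.8 mm in z.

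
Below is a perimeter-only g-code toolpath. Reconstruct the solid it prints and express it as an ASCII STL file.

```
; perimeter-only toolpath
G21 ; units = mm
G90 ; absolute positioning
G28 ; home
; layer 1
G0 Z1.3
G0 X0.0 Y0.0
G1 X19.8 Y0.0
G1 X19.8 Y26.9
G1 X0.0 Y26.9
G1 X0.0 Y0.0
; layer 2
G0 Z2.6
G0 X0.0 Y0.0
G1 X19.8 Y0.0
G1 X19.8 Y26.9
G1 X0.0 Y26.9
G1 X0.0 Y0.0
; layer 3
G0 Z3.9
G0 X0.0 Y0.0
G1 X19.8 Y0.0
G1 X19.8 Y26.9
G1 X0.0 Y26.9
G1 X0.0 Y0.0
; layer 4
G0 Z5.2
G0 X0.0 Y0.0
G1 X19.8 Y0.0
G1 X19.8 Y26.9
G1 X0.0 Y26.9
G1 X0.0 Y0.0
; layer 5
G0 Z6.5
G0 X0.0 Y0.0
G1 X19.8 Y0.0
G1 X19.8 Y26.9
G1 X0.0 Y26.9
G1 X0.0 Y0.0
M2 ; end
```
solid part
  facet normal 0.0000 0.0000 -1.0000
    outer loop
      vertex 19.8 26.9 0.0
      vertex 19.8 0.0 0.0
      vertex 0.0 0.0 0.0
    endloop
  endfacet
  facet normal 0.0000 0.0000 -1.0000
    outer loop
      vertex 0.0 26.9 0.0
      vertex 19.8 26.9 0.0
      vertex 0.0 0.0 0.0
    endloop
  endfacet
  facet normal 0.0000 0.0000 1.0000
    outer loop
      vertex 0.0 0.0 6.5
      vertex 19.8 0.0 6.5
      vertex 19.8 26.9 6.5
    endloop
  endfacet
  facet normal 0.0000 0.0000 1.0000
    outer loop
      vertex 0.0 0.0 6.5
      vertex 19.8 26.9 6.5
      vertex 0.0 26.9 6.5
    endloop
  endfacet
  facet normal 0.0000 -1.0000 0.0000
    outer loop
      vertex 0.0 0.0 0.0
      vertex 19.8 0.0 0.0
      vertex 19.8 0.0 6.5
    endloop
  endfacet
  facet normal 0.0000 -1.0000 0.0000
    outer loop
      vertex 0.0 0.0 0.0
      vertex 19.8 0.0 6.5
      vertex 0.0 0.0 6.5
    endloop
  endfacet
  facet normal 0.0000 1.0000 0.0000
    outer loop
      vertex 19.8 26.9 6.5
      vertex 19.8 26.9 0.0
      vertex 0.0 26.9 0.0
    endloop
  endfacet
  facet normal 0.0000 1.0000 0.0000
    outer loop
      vertex 0.0 26.9 6.5
      vertex 19.8 26.9 6.5
      vertex 0.0 26.9 0.0
    endloop
  endfacet
  facet normal -1.0000 0.0000 0.0000
    outer loop
      vertex 0.0 26.9 6.5
      vertex 0.0 26.9 0.0
      vertex 0.0 0.0 0.0
    endloop
  endfacet
  facet normal -1.0000 0.0000 0.0000
    outer loop
      vertex 0.0 0.0 6.5
      vertex 0.0 26.9 6.5
      vertex 0.0 0.0 0.0
    endloop
  endfacet
  facet normal 1.0000 0.0000 0.0000
    outer loop
      vertex 19.8 0.0 0.0
      vertex 19.8 26.9 0.0
      vertex 19.8 26.9 6.5
    endloop
  endfacet
  facet normal 1.0000 0.0000 0.0000
    outer loop
      vertex 19.8 0.0 0.0
      vertex 19.8 26.9 6.5
      vertex 19.8 0.0 6.5
    endloop
  endfacet
endsolid part

The G0 Z moves step by Δz≈1.3 mm. Every layer's G1 loop is the same polygon, so the solid is a straight extrusion of it from z=0 to z≈6.5. Closing with flat bottom and top caps and triangulating gives 12 facets — a rectangular box, roughly 19.8 × 26.9 mm footprint and 6.5 mm tall.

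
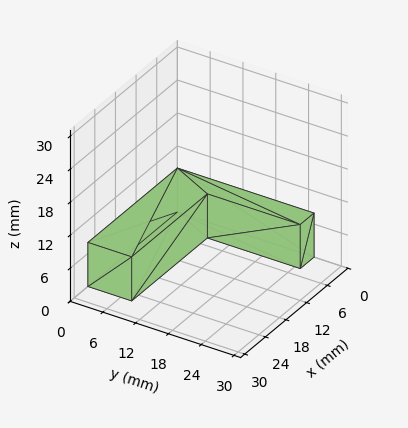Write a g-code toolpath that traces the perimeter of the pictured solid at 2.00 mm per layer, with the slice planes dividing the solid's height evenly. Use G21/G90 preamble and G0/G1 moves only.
Reading the render: the shape is an L-shaped prism: outer 26 × 25 mm, arm thicknesses ≈ 8 mm (horizontal) and 4 mm (vertical), extruded 8 mm in z (dimensions read to the nearest mm from the axis ticks). For the g-code, the solid's height is divided into equal slices at the stated Δz and each level perimeter traced with G1 moves after a G0 lift.

; perimeter-only toolpath
G21 ; units = mm
G90 ; absolute positioning
G28 ; home
; layer 1
G0 Z2.00
G0 X0.00 Y0.00
G1 X26.00 Y0.00
G1 X26.00 Y8.00
G1 X4.00 Y8.00
G1 X4.00 Y25.00
G1 X0.00 Y25.00
G1 X0.00 Y0.00
; layer 2
G0 Z4.00
G0 X0.00 Y0.00
G1 X26.00 Y0.00
G1 X26.00 Y8.00
G1 X4.00 Y8.00
G1 X4.00 Y25.00
G1 X0.00 Y25.00
G1 X0.00 Y0.00
; layer 3
G0 Z6.00
G0 X0.00 Y0.00
G1 X26.00 Y0.00
G1 X26.00 Y8.00
G1 X4.00 Y8.00
G1 X4.00 Y25.00
G1 X0.00 Y25.00
G1 X0.00 Y0.00
; layer 4
G0 Z8.00
G0 X0.00 Y0.00
G1 X26.00 Y0.00
G1 X26.00 Y8.00
G1 X4.00 Y8.00
G1 X4.00 Y25.00
G1 X0.00 Y25.00
G1 X0.00 Y0.00
M2 ; end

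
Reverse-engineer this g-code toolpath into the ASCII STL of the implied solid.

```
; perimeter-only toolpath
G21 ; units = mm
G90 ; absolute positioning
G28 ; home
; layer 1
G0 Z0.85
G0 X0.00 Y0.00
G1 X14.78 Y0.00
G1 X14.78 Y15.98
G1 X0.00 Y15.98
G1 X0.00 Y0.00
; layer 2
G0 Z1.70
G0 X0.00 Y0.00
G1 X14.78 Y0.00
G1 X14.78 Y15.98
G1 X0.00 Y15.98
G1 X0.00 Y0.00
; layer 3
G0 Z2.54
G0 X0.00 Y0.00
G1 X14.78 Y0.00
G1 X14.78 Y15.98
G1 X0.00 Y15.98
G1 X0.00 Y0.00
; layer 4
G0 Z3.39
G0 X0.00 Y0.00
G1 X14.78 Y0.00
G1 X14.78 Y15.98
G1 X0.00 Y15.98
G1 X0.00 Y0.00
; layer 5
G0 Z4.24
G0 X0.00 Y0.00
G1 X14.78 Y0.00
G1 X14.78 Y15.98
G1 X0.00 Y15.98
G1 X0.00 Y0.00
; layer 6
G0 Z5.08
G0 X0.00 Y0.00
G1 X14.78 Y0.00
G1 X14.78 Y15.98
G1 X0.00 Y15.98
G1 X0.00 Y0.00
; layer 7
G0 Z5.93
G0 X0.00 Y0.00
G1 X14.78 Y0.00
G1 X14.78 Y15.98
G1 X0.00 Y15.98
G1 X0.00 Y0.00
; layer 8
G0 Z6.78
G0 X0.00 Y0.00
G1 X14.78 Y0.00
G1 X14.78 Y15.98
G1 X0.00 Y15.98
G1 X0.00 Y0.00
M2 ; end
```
solid part
  facet normal 0.0000 0.0000 -1.0000
    outer loop
      vertex 14.78 15.98 0.00
      vertex 14.78 0.00 0.00
      vertex 0.00 0.00 0.00
    endloop
  endfacet
  facet normal 0.0000 0.0000 -1.0000
    outer loop
      vertex 0.00 15.98 0.00
      vertex 14.78 15.98 0.00
      vertex 0.00 0.00 0.00
    endloop
  endfacet
  facet normal 0.0000 0.0000 1.0000
    outer loop
      vertex 0.00 0.00 6.78
      vertex 14.78 0.00 6.78
      vertex 14.78 15.98 6.78
    endloop
  endfacet
  facet normal 0.0000 0.0000 1.0000
    outer loop
      vertex 0.00 0.00 6.78
      vertex 14.78 15.98 6.78
      vertex 0.00 15.98 6.78
    endloop
  endfacet
  facet normal 0.0000 -1.0000 0.0000
    outer loop
      vertex 0.00 0.00 0.00
      vertex 14.78 0.00 0.00
      vertex 14.78 0.00 6.78
    endloop
  endfacet
  facet normal 0.0000 -1.0000 0.0000
    outer loop
      vertex 0.00 0.00 0.00
      vertex 14.78 0.00 6.78
      vertex 0.00 0.00 6.78
    endloop
  endfacet
  facet normal 0.0000 1.0000 0.0000
    outer loop
      vertex 14.78 15.98 6.78
      vertex 14.78 15.98 0.00
      vertex 0.00 15.98 0.00
    endloop
  endfacet
  facet normal 0.0000 1.0000 0.0000
    outer loop
      vertex 0.00 15.98 6.78
      vertex 14.78 15.98 6.78
      vertex 0.00 15.98 0.00
    endloop
  endfacet
  facet normal -1.0000 0.0000 0.0000
    outer loop
      vertex 0.00 15.98 6.78
      vertex 0.00 15.98 0.00
      vertex 0.00 0.00 0.00
    endloop
  endfacet
  facet normal -1.0000 0.0000 0.0000
    outer loop
      vertex 0.00 0.00 6.78
      vertex 0.00 15.98 6.78
      vertex 0.00 0.00 0.00
    endloop
  endfacet
  facet normal 1.0000 0.0000 0.0000
    outer loop
      vertex 14.78 0.00 0.00
      vertex 14.78 15.98 0.00
      vertex 14.78 15.98 6.78
    endloop
  endfacet
  facet normal 1.0000 0.0000 0.0000
    outer loop
      vertex 14.78 0.00 0.00
      vertex 14.78 15.98 6.78
      vertex 14.78 0.00 6.78
    endloop
  endfacet
endsolid part

The G0 Z moves step by Δz≈0.85 mm. Every layer's G1 loop is the same polygon, so the solid is a straight extrusion of it from z=0 to z≈6.78. Closing with flat bottom and top caps and triangulating gives 12 facets — a rectangular box, roughly 14.8 × 16 mm footprint and 6.78 mm tall.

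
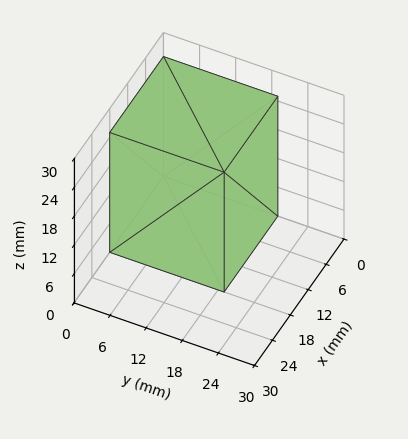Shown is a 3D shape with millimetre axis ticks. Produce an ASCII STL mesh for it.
Reading the render: the shape is a rectangular box, roughly 18 × 19 mm footprint and 25 mm tall (dimensions read to the nearest mm from the axis ticks). For the STL, each face is triangulated and given an outward normal.

solid part
  facet normal 0.0000 0.0000 -1.0000
    outer loop
      vertex 18.0 19.0 0.0
      vertex 18.0 0.0 0.0
      vertex 0.0 0.0 0.0
    endloop
  endfacet
  facet normal 0.0000 0.0000 -1.0000
    outer loop
      vertex 0.0 19.0 0.0
      vertex 18.0 19.0 0.0
      vertex 0.0 0.0 0.0
    endloop
  endfacet
  facet normal 0.0000 0.0000 1.0000
    outer loop
      vertex 0.0 0.0 25.0
      vertex 18.0 0.0 25.0
      vertex 18.0 19.0 25.0
    endloop
  endfacet
  facet normal 0.0000 0.0000 1.0000
    outer loop
      vertex 0.0 0.0 25.0
      vertex 18.0 19.0 25.0
      vertex 0.0 19.0 25.0
    endloop
  endfacet
  facet normal 0.0000 -1.0000 0.0000
    outer loop
      vertex 0.0 0.0 0.0
      vertex 18.0 0.0 0.0
      vertex 18.0 0.0 25.0
    endloop
  endfacet
  facet normal 0.0000 -1.0000 0.0000
    outer loop
      vertex 0.0 0.0 0.0
      vertex 18.0 0.0 25.0
      vertex 0.0 0.0 25.0
    endloop
  endfacet
  facet normal 0.0000 1.0000 0.0000
    outer loop
      vertex 18.0 19.0 25.0
      vertex 18.0 19.0 0.0
      vertex 0.0 19.0 0.0
    endloop
  endfacet
  facet normal 0.0000 1.0000 0.0000
    outer loop
      vertex 0.0 19.0 25.0
      vertex 18.0 19.0 25.0
      vertex 0.0 19.0 0.0
    endloop
  endfacet
  facet normal -1.0000 0.0000 0.0000
    outer loop
      vertex 0.0 19.0 25.0
      vertex 0.0 19.0 0.0
      vertex 0.0 0.0 0.0
    endloop
  endfacet
  facet normal -1.0000 0.0000 0.0000
    outer loop
      vertex 0.0 0.0 25.0
      vertex 0.0 19.0 25.0
      vertex 0.0 0.0 0.0
    endloop
  endfacet
  facet normal 1.0000 0.0000 0.0000
    outer loop
      vertex 18.0 0.0 0.0
      vertex 18.0 19.0 0.0
      vertex 18.0 19.0 25.0
    endloop
  endfacet
  facet normal 1.0000 0.0000 0.0000
    outer loop
      vertex 18.0 0.0 0.0
      vertex 18.0 19.0 25.0
      vertex 18.0 0.0 25.0
    endloop
  endfacet
endsolid part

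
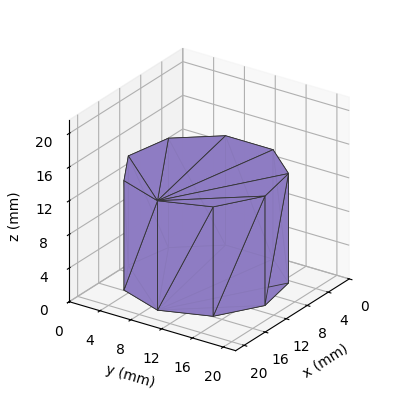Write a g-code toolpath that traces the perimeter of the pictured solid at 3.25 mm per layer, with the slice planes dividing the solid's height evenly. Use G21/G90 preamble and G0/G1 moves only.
Reading the render: the shape is a regular 9-sided prism (a cylinder approximated with 9 flat sides), circumscribed radius ≈ 9 mm, height ≈ 13 mm (dimensions read to the nearest mm from the axis ticks). For the g-code, the solid's height is divided into equal slices at the stated Δz and each level perimeter traced with G1 moves after a G0 lift.

; perimeter-only toolpath
G21 ; units = mm
G90 ; absolute positioning
G28 ; home
; layer 1
G0 Z3.25
G0 X18.00 Y9.00
G1 X15.89 Y14.79
G1 X10.56 Y17.86
G1 X4.50 Y16.79
G1 X0.54 Y12.08
G1 X0.54 Y5.92
G1 X4.50 Y1.21
G1 X10.56 Y0.14
G1 X15.89 Y3.21
G1 X18.00 Y9.00
; layer 2
G0 Z6.50
G0 X18.00 Y9.00
G1 X15.89 Y14.79
G1 X10.56 Y17.86
G1 X4.50 Y16.79
G1 X0.54 Y12.08
G1 X0.54 Y5.92
G1 X4.50 Y1.21
G1 X10.56 Y0.14
G1 X15.89 Y3.21
G1 X18.00 Y9.00
; layer 3
G0 Z9.75
G0 X18.00 Y9.00
G1 X15.89 Y14.79
G1 X10.56 Y17.86
G1 X4.50 Y16.79
G1 X0.54 Y12.08
G1 X0.54 Y5.92
G1 X4.50 Y1.21
G1 X10.56 Y0.14
G1 X15.89 Y3.21
G1 X18.00 Y9.00
; layer 4
G0 Z13.00
G0 X18.00 Y9.00
G1 X15.89 Y14.79
G1 X10.56 Y17.86
G1 X4.50 Y16.79
G1 X0.54 Y12.08
G1 X0.54 Y5.92
G1 X4.50 Y1.21
G1 X10.56 Y0.14
G1 X15.89 Y3.21
G1 X18.00 Y9.00
M2 ; end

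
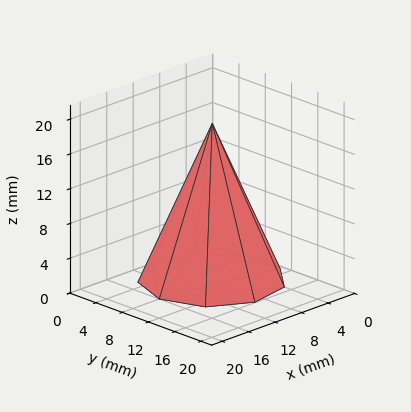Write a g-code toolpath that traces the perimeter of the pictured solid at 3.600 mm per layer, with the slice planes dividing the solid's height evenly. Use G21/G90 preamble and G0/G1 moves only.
Reading the render: the shape is a regular 9-sided pyramid, base circumscribed radius ≈ 8 mm, apex at z ≈ 18 mm (dimensions read to the nearest mm from the axis ticks). For the g-code, the solid's height is divided into equal slices at the stated Δz and each level perimeter traced with G1 moves after a G0 lift.

; perimeter-only toolpath
G21 ; units = mm
G90 ; absolute positioning
G28 ; home
; layer 1
G0 Z3.600
G0 X14.400 Y8.000
G1 X12.902 Y12.114
G1 X9.111 Y14.302
G1 X4.800 Y13.542
G1 X1.986 Y10.189
G1 X1.986 Y5.811
G1 X4.800 Y2.458
G1 X9.111 Y1.698
G1 X12.902 Y3.886
G1 X14.400 Y8.000
; layer 2
G0 Z7.200
G0 X12.800 Y8.000
G1 X11.677 Y11.085
G1 X8.833 Y12.727
G1 X5.600 Y12.157
G1 X3.489 Y9.642
G1 X3.489 Y6.358
G1 X5.600 Y3.843
G1 X8.833 Y3.273
G1 X11.677 Y4.915
G1 X12.800 Y8.000
; layer 3
G0 Z10.800
G0 X11.200 Y8.000
G1 X10.451 Y10.057
G1 X8.556 Y11.151
G1 X6.400 Y10.771
G1 X4.993 Y9.094
G1 X4.993 Y6.906
G1 X6.400 Y5.229
G1 X8.556 Y4.849
G1 X10.451 Y5.943
G1 X11.200 Y8.000
; layer 4
G0 Z14.400
G0 X9.600 Y8.000
G1 X9.226 Y9.028
G1 X8.278 Y9.576
G1 X7.200 Y9.386
G1 X6.496 Y8.547
G1 X6.496 Y7.453
G1 X7.200 Y6.614
G1 X8.278 Y6.424
G1 X9.226 Y6.972
G1 X9.600 Y8.000
M2 ; end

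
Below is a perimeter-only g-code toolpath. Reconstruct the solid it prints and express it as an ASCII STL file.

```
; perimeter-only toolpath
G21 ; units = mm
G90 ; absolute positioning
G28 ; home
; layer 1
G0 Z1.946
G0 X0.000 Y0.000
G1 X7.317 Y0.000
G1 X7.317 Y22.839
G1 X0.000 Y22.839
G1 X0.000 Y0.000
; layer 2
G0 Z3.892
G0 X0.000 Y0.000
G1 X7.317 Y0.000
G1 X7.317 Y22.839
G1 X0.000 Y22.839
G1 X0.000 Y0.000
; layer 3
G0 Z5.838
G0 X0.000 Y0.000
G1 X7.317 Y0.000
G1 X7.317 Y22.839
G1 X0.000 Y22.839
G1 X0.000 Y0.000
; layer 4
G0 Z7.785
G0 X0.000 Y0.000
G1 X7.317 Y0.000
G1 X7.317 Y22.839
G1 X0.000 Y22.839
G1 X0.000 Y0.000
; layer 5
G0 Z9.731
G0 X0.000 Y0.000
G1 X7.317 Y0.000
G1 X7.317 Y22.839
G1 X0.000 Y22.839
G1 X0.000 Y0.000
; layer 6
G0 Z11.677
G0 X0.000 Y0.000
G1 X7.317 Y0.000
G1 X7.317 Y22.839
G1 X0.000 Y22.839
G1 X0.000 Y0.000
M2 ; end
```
solid part
  facet normal 0.0000 0.0000 -1.0000
    outer loop
      vertex 7.317 22.839 0.000
      vertex 7.317 0.000 0.000
      vertex 0.000 0.000 0.000
    endloop
  endfacet
  facet normal 0.0000 0.0000 -1.0000
    outer loop
      vertex 0.000 22.839 0.000
      vertex 7.317 22.839 0.000
      vertex 0.000 0.000 0.000
    endloop
  endfacet
  facet normal 0.0000 0.0000 1.0000
    outer loop
      vertex 0.000 0.000 11.677
      vertex 7.317 0.000 11.677
      vertex 7.317 22.839 11.677
    endloop
  endfacet
  facet normal 0.0000 0.0000 1.0000
    outer loop
      vertex 0.000 0.000 11.677
      vertex 7.317 22.839 11.677
      vertex 0.000 22.839 11.677
    endloop
  endfacet
  facet normal 0.0000 -1.0000 0.0000
    outer loop
      vertex 0.000 0.000 0.000
      vertex 7.317 0.000 0.000
      vertex 7.317 0.000 11.677
    endloop
  endfacet
  facet normal 0.0000 -1.0000 0.0000
    outer loop
      vertex 0.000 0.000 0.000
      vertex 7.317 0.000 11.677
      vertex 0.000 0.000 11.677
    endloop
  endfacet
  facet normal 0.0000 1.0000 0.0000
    outer loop
      vertex 7.317 22.839 11.677
      vertex 7.317 22.839 0.000
      vertex 0.000 22.839 0.000
    endloop
  endfacet
  facet normal 0.0000 1.0000 0.0000
    outer loop
      vertex 0.000 22.839 11.677
      vertex 7.317 22.839 11.677
      vertex 0.000 22.839 0.000
    endloop
  endfacet
  facet normal -1.0000 0.0000 0.0000
    outer loop
      vertex 0.000 22.839 11.677
      vertex 0.000 22.839 0.000
      vertex 0.000 0.000 0.000
    endloop
  endfacet
  facet normal -1.0000 0.0000 0.0000
    outer loop
      vertex 0.000 0.000 11.677
      vertex 0.000 22.839 11.677
      vertex 0.000 0.000 0.000
    endloop
  endfacet
  facet normal 1.0000 0.0000 0.0000
    outer loop
      vertex 7.317 0.000 0.000
      vertex 7.317 22.839 0.000
      vertex 7.317 22.839 11.677
    endloop
  endfacet
  facet normal 1.0000 0.0000 0.0000
    outer loop
      vertex 7.317 0.000 0.000
      vertex 7.317 22.839 11.677
      vertex 7.317 0.000 11.677
    endloop
  endfacet
endsolid part

The G0 Z moves step by Δz≈1.946 mm. Every layer's G1 loop is the same polygon, so the solid is a straight extrusion of it from z=0 to z≈11.7. Closing with flat bottom and top caps and triangulating gives 12 facets — a rectangular box, roughly 7.32 × 22.8 mm footprint and 11.7 mm tall.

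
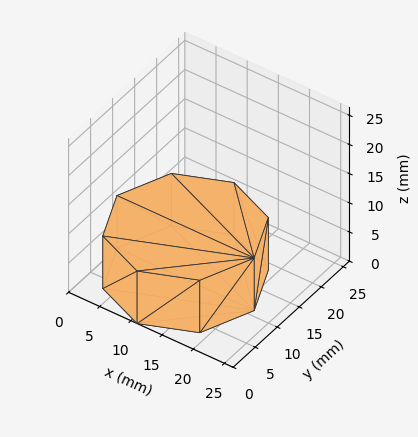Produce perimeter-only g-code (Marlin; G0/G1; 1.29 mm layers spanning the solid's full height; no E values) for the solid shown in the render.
Reading the render: the shape is a regular 8-sided prism (a cylinder approximated with 8 flat sides), circumscribed radius ≈ 11 mm, height ≈ 9 mm (dimensions read to the nearest mm from the axis ticks). For the g-code, the solid's height is divided into equal slices at the stated Δz and each level perimeter traced with G1 moves after a G0 lift.

; perimeter-only toolpath
G21 ; units = mm
G90 ; absolute positioning
G28 ; home
; layer 1
G0 Z1.29
G0 X22.00 Y11.00
G1 X18.78 Y18.78
G1 X11.00 Y22.00
G1 X3.22 Y18.78
G1 X0.00 Y11.00
G1 X3.22 Y3.22
G1 X11.00 Y0.00
G1 X18.78 Y3.22
G1 X22.00 Y11.00
; layer 2
G0 Z2.57
G0 X22.00 Y11.00
G1 X18.78 Y18.78
G1 X11.00 Y22.00
G1 X3.22 Y18.78
G1 X0.00 Y11.00
G1 X3.22 Y3.22
G1 X11.00 Y0.00
G1 X18.78 Y3.22
G1 X22.00 Y11.00
; layer 3
G0 Z3.86
G0 X22.00 Y11.00
G1 X18.78 Y18.78
G1 X11.00 Y22.00
G1 X3.22 Y18.78
G1 X0.00 Y11.00
G1 X3.22 Y3.22
G1 X11.00 Y0.00
G1 X18.78 Y3.22
G1 X22.00 Y11.00
; layer 4
G0 Z5.14
G0 X22.00 Y11.00
G1 X18.78 Y18.78
G1 X11.00 Y22.00
G1 X3.22 Y18.78
G1 X0.00 Y11.00
G1 X3.22 Y3.22
G1 X11.00 Y0.00
G1 X18.78 Y3.22
G1 X22.00 Y11.00
; layer 5
G0 Z6.43
G0 X22.00 Y11.00
G1 X18.78 Y18.78
G1 X11.00 Y22.00
G1 X3.22 Y18.78
G1 X0.00 Y11.00
G1 X3.22 Y3.22
G1 X11.00 Y0.00
G1 X18.78 Y3.22
G1 X22.00 Y11.00
; layer 6
G0 Z7.71
G0 X22.00 Y11.00
G1 X18.78 Y18.78
G1 X11.00 Y22.00
G1 X3.22 Y18.78
G1 X0.00 Y11.00
G1 X3.22 Y3.22
G1 X11.00 Y0.00
G1 X18.78 Y3.22
G1 X22.00 Y11.00
; layer 7
G0 Z9.00
G0 X22.00 Y11.00
G1 X18.78 Y18.78
G1 X11.00 Y22.00
G1 X3.22 Y18.78
G1 X0.00 Y11.00
G1 X3.22 Y3.22
G1 X11.00 Y0.00
G1 X18.78 Y3.22
G1 X22.00 Y11.00
M2 ; end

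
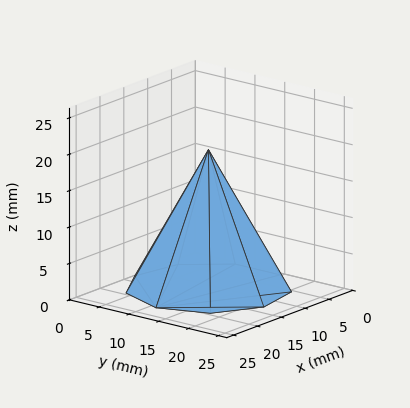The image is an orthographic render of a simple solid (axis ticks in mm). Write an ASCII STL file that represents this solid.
Reading the render: the shape is a regular 9-sided pyramid, base circumscribed radius ≈ 11 mm, apex at z ≈ 19 mm (dimensions read to the nearest mm from the axis ticks). For the STL, each face is triangulated and given an outward normal.

solid part
  facet normal 0.0000 0.0000 -1.0000
    outer loop
      vertex 12.91 21.83 0.00
      vertex 19.43 18.07 0.00
      vertex 22.00 11.00 0.00
    endloop
  endfacet
  facet normal 0.0000 0.0000 -1.0000
    outer loop
      vertex 5.50 20.53 0.00
      vertex 12.91 21.83 0.00
      vertex 22.00 11.00 0.00
    endloop
  endfacet
  facet normal 0.0000 0.0000 -1.0000
    outer loop
      vertex 0.66 14.76 0.00
      vertex 5.50 20.53 0.00
      vertex 22.00 11.00 0.00
    endloop
  endfacet
  facet normal 0.0000 0.0000 -1.0000
    outer loop
      vertex 0.66 7.24 0.00
      vertex 0.66 14.76 0.00
      vertex 22.00 11.00 0.00
    endloop
  endfacet
  facet normal 0.0000 0.0000 -1.0000
    outer loop
      vertex 5.50 1.47 0.00
      vertex 0.66 7.24 0.00
      vertex 22.00 11.00 0.00
    endloop
  endfacet
  facet normal 0.0000 0.0000 -1.0000
    outer loop
      vertex 12.91 0.17 0.00
      vertex 5.50 1.47 0.00
      vertex 22.00 11.00 0.00
    endloop
  endfacet
  facet normal 0.0000 0.0000 -1.0000
    outer loop
      vertex 19.43 3.93 0.00
      vertex 12.91 0.17 0.00
      vertex 22.00 11.00 0.00
    endloop
  endfacet
  facet normal 0.8255 0.3001 0.4779
    outer loop
      vertex 22.00 11.00 0.00
      vertex 19.43 18.07 0.00
      vertex 11.00 11.00 19.00
    endloop
  endfacet
  facet normal 0.4388 0.7610 0.4779
    outer loop
      vertex 19.43 18.07 0.00
      vertex 12.91 21.83 0.00
      vertex 11.00 11.00 19.00
    endloop
  endfacet
  facet normal -0.1518 0.8652 0.4779
    outer loop
      vertex 12.91 21.83 0.00
      vertex 5.50 20.53 0.00
      vertex 11.00 11.00 19.00
    endloop
  endfacet
  facet normal -0.6730 0.5645 0.4780
    outer loop
      vertex 5.50 20.53 0.00
      vertex 0.66 14.76 0.00
      vertex 11.00 11.00 19.00
    endloop
  endfacet
  facet normal -0.8784 0.0000 0.4780
    outer loop
      vertex 0.66 14.76 0.00
      vertex 0.66 7.24 0.00
      vertex 11.00 11.00 19.00
    endloop
  endfacet
  facet normal -0.6730 -0.5645 0.4780
    outer loop
      vertex 0.66 7.24 0.00
      vertex 5.50 1.47 0.00
      vertex 11.00 11.00 19.00
    endloop
  endfacet
  facet normal -0.1518 -0.8652 0.4779
    outer loop
      vertex 5.50 1.47 0.00
      vertex 12.91 0.17 0.00
      vertex 11.00 11.00 19.00
    endloop
  endfacet
  facet normal 0.4388 -0.7610 0.4779
    outer loop
      vertex 12.91 0.17 0.00
      vertex 19.43 3.93 0.00
      vertex 11.00 11.00 19.00
    endloop
  endfacet
  facet normal 0.8255 -0.3001 0.4779
    outer loop
      vertex 19.43 3.93 0.00
      vertex 22.00 11.00 0.00
      vertex 11.00 11.00 19.00
    endloop
  endfacet
endsolid part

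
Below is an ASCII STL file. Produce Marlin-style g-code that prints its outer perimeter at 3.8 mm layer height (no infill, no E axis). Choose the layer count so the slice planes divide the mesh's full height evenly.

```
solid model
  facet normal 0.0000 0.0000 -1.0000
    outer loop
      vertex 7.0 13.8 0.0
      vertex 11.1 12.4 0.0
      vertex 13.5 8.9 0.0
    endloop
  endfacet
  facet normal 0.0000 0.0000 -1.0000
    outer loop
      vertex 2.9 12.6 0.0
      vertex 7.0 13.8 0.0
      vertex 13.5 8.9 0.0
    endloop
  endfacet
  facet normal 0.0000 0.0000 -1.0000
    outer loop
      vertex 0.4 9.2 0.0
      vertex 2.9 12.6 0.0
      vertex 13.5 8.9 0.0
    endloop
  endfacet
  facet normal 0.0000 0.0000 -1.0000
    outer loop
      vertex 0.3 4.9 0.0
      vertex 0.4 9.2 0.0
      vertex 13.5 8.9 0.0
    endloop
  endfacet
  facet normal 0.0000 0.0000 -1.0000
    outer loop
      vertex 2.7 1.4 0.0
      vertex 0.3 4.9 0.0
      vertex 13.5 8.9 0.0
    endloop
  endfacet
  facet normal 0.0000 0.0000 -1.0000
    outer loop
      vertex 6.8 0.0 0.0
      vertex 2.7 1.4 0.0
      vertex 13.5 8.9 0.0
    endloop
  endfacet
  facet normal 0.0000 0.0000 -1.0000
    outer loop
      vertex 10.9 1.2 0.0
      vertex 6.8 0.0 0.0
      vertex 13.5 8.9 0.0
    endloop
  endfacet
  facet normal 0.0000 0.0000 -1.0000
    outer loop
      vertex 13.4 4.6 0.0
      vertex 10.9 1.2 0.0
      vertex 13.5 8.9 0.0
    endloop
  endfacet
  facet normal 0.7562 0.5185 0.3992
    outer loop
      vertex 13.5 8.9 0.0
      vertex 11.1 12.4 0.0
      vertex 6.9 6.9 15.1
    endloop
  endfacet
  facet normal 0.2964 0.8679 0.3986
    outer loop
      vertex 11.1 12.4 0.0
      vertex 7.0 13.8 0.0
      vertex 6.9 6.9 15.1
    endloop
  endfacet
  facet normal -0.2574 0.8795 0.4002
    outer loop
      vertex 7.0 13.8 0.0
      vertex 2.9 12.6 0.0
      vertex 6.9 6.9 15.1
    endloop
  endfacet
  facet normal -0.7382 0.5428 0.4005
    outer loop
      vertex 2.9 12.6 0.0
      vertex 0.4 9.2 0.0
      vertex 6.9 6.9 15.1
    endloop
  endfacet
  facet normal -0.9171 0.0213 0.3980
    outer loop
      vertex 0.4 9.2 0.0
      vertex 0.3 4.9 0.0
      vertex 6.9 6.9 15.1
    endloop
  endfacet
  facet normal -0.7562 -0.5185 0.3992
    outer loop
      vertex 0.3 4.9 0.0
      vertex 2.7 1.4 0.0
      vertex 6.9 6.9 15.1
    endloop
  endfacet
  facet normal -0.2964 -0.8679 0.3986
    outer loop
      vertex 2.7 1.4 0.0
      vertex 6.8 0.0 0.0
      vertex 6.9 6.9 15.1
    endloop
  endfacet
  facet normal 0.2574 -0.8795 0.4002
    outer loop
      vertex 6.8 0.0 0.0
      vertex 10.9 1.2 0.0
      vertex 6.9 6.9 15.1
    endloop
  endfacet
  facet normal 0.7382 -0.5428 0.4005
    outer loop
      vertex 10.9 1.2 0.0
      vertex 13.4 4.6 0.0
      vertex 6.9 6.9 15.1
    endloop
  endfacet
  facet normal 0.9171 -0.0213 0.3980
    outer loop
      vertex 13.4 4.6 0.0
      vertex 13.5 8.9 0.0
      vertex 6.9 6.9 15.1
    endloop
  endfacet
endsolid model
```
; perimeter-only toolpath
G21 ; units = mm
G90 ; absolute positioning
G28 ; home
; layer 1
G0 Z3.8
G0 X11.8 Y8.4
G1 X10.0 Y11.0
G1 X7.0 Y12.1
G1 X3.9 Y11.2
G1 X2.0 Y8.6
G1 X2.0 Y5.4
G1 X3.8 Y2.8
G1 X6.8 Y1.7
G1 X9.9 Y2.6
G1 X11.8 Y5.2
G1 X11.8 Y8.4
; layer 2
G0 Z7.5
G0 X10.2 Y7.9
G1 X9.0 Y9.7
G1 X7.0 Y10.4
G1 X4.9 Y9.8
G1 X3.7 Y8.1
G1 X3.6 Y5.9
G1 X4.8 Y4.2
G1 X6.8 Y3.5
G1 X8.9 Y4.0
G1 X10.2 Y5.8
G1 X10.2 Y7.9
; layer 3
G0 Z11.3
G0 X8.6 Y7.4
G1 X8.0 Y8.3
G1 X6.9 Y8.6
G1 X5.9 Y8.3
G1 X5.3 Y7.5
G1 X5.3 Y6.4
G1 X5.9 Y5.5
G1 X6.9 Y5.2
G1 X7.9 Y5.5
G1 X8.5 Y6.3
G1 X8.6 Y7.4
M2 ; end

The solid is a regular 10-sided pyramid, base circumscribed radius ≈ 6.9 mm, apex at z ≈ 15.1 mm. Slicing at Δz = 3.8 mm — 4 equal slices spanning the solid's height, so layer i sits at z = i·h/4 — gives 3 non-empty perimeters. Each is a 10-segment closed polygon; G0 lifts to the layer z and rapids to the start vertex, then G1 traces the edges. The cross-section shrinks linearly with z (the slice at the apex is degenerate and omitted).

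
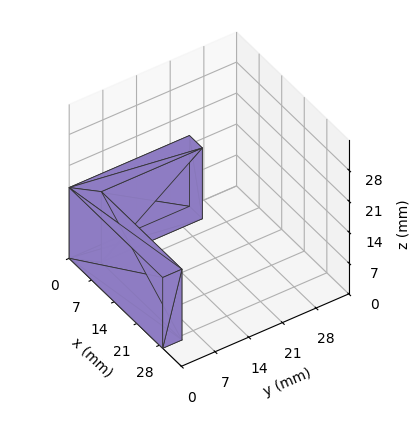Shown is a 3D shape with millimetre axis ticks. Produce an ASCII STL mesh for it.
Reading the render: the shape is an L-shaped prism: outer 29 × 25 mm, arm thicknesses ≈ 4 mm (horizontal) and 4 mm (vertical), extruded 16 mm in z (dimensions read to the nearest mm from the axis ticks). For the STL, each face is triangulated and given an outward normal.

solid part
  facet normal 0.0000 0.0000 -1.0000
    outer loop
      vertex 29.000 4.000 0.000
      vertex 29.000 0.000 0.000
      vertex 0.000 0.000 0.000
    endloop
  endfacet
  facet normal 0.0000 0.0000 -1.0000
    outer loop
      vertex 4.000 4.000 0.000
      vertex 29.000 4.000 0.000
      vertex 0.000 0.000 0.000
    endloop
  endfacet
  facet normal 0.0000 0.0000 -1.0000
    outer loop
      vertex 4.000 25.000 0.000
      vertex 4.000 4.000 0.000
      vertex 0.000 0.000 0.000
    endloop
  endfacet
  facet normal 0.0000 0.0000 -1.0000
    outer loop
      vertex 0.000 25.000 0.000
      vertex 4.000 25.000 0.000
      vertex 0.000 0.000 0.000
    endloop
  endfacet
  facet normal 0.0000 0.0000 1.0000
    outer loop
      vertex 0.000 0.000 16.000
      vertex 29.000 0.000 16.000
      vertex 29.000 4.000 16.000
    endloop
  endfacet
  facet normal 0.0000 0.0000 1.0000
    outer loop
      vertex 0.000 0.000 16.000
      vertex 29.000 4.000 16.000
      vertex 4.000 4.000 16.000
    endloop
  endfacet
  facet normal 0.0000 0.0000 1.0000
    outer loop
      vertex 0.000 0.000 16.000
      vertex 4.000 4.000 16.000
      vertex 4.000 25.000 16.000
    endloop
  endfacet
  facet normal 0.0000 0.0000 1.0000
    outer loop
      vertex 0.000 0.000 16.000
      vertex 4.000 25.000 16.000
      vertex 0.000 25.000 16.000
    endloop
  endfacet
  facet normal 0.0000 -1.0000 0.0000
    outer loop
      vertex 0.000 0.000 0.000
      vertex 29.000 0.000 0.000
      vertex 29.000 0.000 16.000
    endloop
  endfacet
  facet normal 0.0000 -1.0000 0.0000
    outer loop
      vertex 0.000 0.000 0.000
      vertex 29.000 0.000 16.000
      vertex 0.000 0.000 16.000
    endloop
  endfacet
  facet normal 1.0000 0.0000 0.0000
    outer loop
      vertex 29.000 0.000 0.000
      vertex 29.000 4.000 0.000
      vertex 29.000 4.000 16.000
    endloop
  endfacet
  facet normal 1.0000 0.0000 0.0000
    outer loop
      vertex 29.000 0.000 0.000
      vertex 29.000 4.000 16.000
      vertex 29.000 0.000 16.000
    endloop
  endfacet
  facet normal 0.0000 1.0000 0.0000
    outer loop
      vertex 29.000 4.000 0.000
      vertex 4.000 4.000 0.000
      vertex 4.000 4.000 16.000
    endloop
  endfacet
  facet normal 0.0000 1.0000 0.0000
    outer loop
      vertex 29.000 4.000 0.000
      vertex 4.000 4.000 16.000
      vertex 29.000 4.000 16.000
    endloop
  endfacet
  facet normal 1.0000 0.0000 0.0000
    outer loop
      vertex 4.000 4.000 0.000
      vertex 4.000 25.000 0.000
      vertex 4.000 25.000 16.000
    endloop
  endfacet
  facet normal 1.0000 0.0000 0.0000
    outer loop
      vertex 4.000 4.000 0.000
      vertex 4.000 25.000 16.000
      vertex 4.000 4.000 16.000
    endloop
  endfacet
  facet normal 0.0000 1.0000 0.0000
    outer loop
      vertex 4.000 25.000 0.000
      vertex 0.000 25.000 0.000
      vertex 0.000 25.000 16.000
    endloop
  endfacet
  facet normal 0.0000 1.0000 0.0000
    outer loop
      vertex 4.000 25.000 0.000
      vertex 0.000 25.000 16.000
      vertex 4.000 25.000 16.000
    endloop
  endfacet
  facet normal -1.0000 0.0000 0.0000
    outer loop
      vertex 0.000 25.000 0.000
      vertex 0.000 0.000 0.000
      vertex 0.000 0.000 16.000
    endloop
  endfacet
  facet normal -1.0000 0.0000 0.0000
    outer loop
      vertex 0.000 25.000 0.000
      vertex 0.000 0.000 16.000
      vertex 0.000 25.000 16.000
    endloop
  endfacet
endsolid part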